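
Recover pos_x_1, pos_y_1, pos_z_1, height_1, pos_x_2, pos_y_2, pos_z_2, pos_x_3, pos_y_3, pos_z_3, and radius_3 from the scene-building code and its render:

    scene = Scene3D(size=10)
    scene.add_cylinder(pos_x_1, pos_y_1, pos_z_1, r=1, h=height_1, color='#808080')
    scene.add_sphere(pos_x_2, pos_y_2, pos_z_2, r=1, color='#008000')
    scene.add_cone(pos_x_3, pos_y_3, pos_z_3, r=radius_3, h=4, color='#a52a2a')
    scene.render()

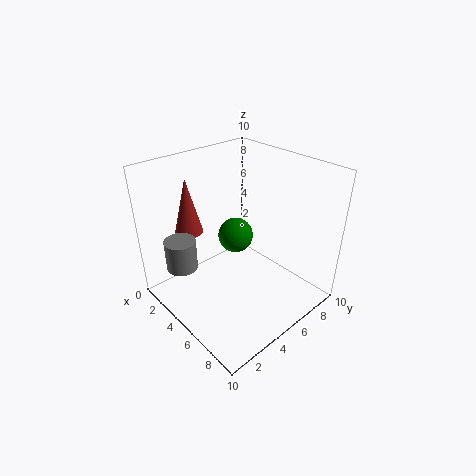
pos_x_1 = 4, pos_y_1 = 1, pos_z_1 = 4, height_1 = 2, pos_x_2 = 7, pos_y_2 = 3, pos_z_2 = 7, pos_x_3 = 2, pos_y_3 = 3, pos_z_3 = 5, radius_3 = 1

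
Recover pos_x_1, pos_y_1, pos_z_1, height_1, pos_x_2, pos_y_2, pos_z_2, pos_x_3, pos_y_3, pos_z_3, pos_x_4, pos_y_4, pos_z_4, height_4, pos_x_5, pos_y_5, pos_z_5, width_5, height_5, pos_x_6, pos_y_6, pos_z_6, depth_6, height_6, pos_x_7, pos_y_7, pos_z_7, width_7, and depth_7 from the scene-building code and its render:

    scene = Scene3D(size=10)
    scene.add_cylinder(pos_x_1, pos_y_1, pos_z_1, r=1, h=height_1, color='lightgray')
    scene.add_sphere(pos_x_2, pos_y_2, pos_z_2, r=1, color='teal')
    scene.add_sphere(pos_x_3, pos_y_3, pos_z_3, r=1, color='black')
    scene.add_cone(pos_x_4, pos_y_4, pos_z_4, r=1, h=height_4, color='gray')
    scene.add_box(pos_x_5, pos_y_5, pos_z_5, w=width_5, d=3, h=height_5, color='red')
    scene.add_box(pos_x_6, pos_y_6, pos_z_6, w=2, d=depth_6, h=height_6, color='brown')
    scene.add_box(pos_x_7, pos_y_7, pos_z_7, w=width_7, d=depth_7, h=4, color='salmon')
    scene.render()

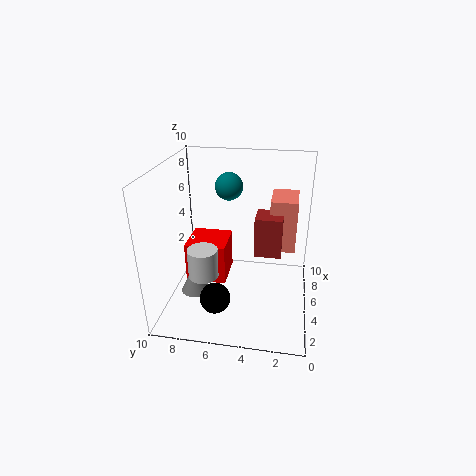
pos_x_1 = 3, pos_y_1 = 7, pos_z_1 = 3, height_1 = 2, pos_x_2 = 7, pos_y_2 = 6, pos_z_2 = 8, pos_x_3 = 2, pos_y_3 = 6, pos_z_3 = 2, pos_x_4 = 4, pos_y_4 = 8, pos_z_4 = 1, height_4 = 2, pos_x_5 = 5, pos_y_5 = 6, pos_z_5 = 1, width_5 = 3, height_5 = 3, pos_x_6 = 6, pos_y_6 = 2, pos_z_6 = 3, depth_6 = 2, height_6 = 3, pos_x_7 = 7, pos_y_7 = 1, pos_z_7 = 3, width_7 = 3, depth_7 = 2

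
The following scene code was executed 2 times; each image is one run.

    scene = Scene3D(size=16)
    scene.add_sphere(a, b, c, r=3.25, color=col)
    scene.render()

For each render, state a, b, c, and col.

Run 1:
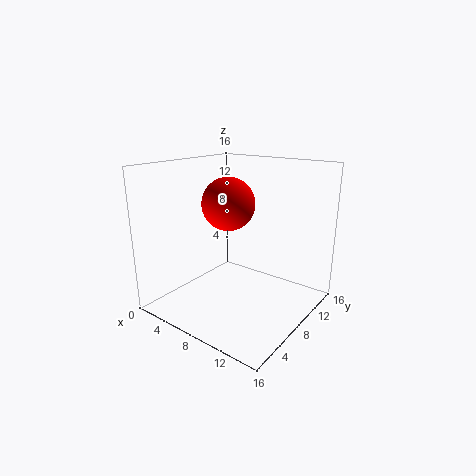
a = 4.5
b = 10.75
c = 10.75
col = 'red'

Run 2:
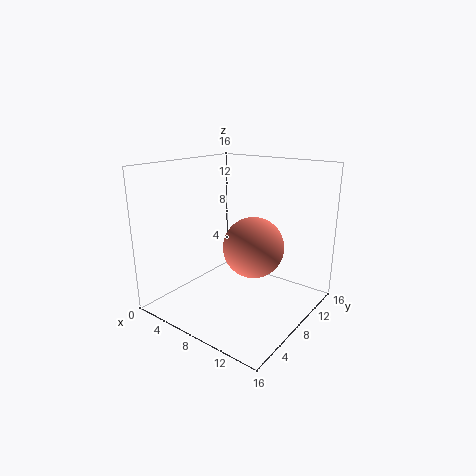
a = 10.25
b = 7.75
c = 7.5
col = 'salmon'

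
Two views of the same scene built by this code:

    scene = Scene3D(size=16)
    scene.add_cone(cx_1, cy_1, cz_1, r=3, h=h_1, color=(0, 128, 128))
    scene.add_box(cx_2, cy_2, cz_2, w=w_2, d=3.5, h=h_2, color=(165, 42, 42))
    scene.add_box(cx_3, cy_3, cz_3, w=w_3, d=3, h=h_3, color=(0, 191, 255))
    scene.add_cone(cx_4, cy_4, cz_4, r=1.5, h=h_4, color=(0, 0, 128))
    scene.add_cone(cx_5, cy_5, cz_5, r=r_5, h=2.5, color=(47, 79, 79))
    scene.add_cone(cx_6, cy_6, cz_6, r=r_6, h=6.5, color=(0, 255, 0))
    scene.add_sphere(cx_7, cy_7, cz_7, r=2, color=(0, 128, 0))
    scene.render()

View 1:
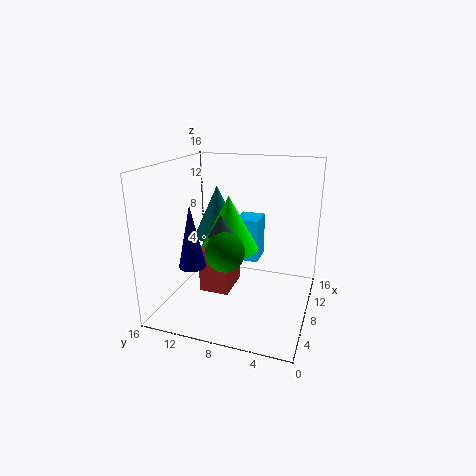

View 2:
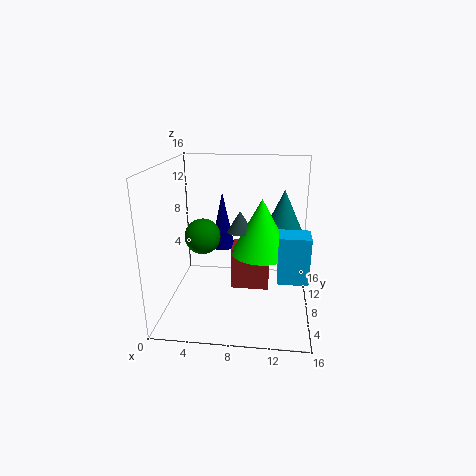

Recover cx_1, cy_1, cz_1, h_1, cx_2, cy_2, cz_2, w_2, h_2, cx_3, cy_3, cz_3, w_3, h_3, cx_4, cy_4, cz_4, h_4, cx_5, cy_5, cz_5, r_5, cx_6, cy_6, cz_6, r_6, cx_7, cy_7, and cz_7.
cx_1 = 13; cy_1 = 12.5; cz_1 = 6; h_1 = 6.5; cx_2 = 7; cy_2 = 9; cz_2 = 1; w_2 = 4.5; h_2 = 5; cx_3 = 12.5; cy_3 = 7; cz_3 = 3; w_3 = 3.5; h_3 = 5.5; cx_4 = 5.5; cy_4 = 12.5; cz_4 = 5; h_4 = 7; cx_5 = 8; cy_5 = 10; cz_5 = 8; r_5 = 1.5; cx_6 = 10.5; cy_6 = 10; cz_6 = 5.5; r_6 = 3.5; cx_7 = 4; cy_7 = 8; cz_7 = 8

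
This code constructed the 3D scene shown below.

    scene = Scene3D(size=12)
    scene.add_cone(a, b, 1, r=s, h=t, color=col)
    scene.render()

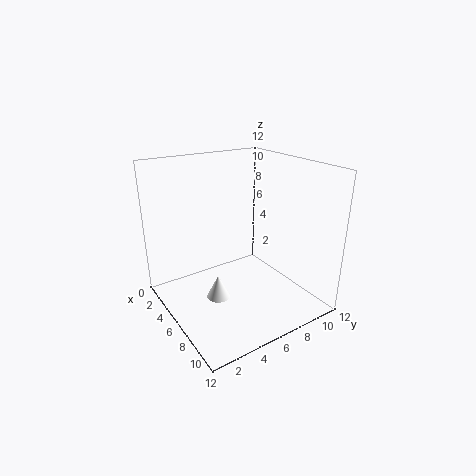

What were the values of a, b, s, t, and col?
a = 6
b = 4
s = 1
t = 2
col = 'white'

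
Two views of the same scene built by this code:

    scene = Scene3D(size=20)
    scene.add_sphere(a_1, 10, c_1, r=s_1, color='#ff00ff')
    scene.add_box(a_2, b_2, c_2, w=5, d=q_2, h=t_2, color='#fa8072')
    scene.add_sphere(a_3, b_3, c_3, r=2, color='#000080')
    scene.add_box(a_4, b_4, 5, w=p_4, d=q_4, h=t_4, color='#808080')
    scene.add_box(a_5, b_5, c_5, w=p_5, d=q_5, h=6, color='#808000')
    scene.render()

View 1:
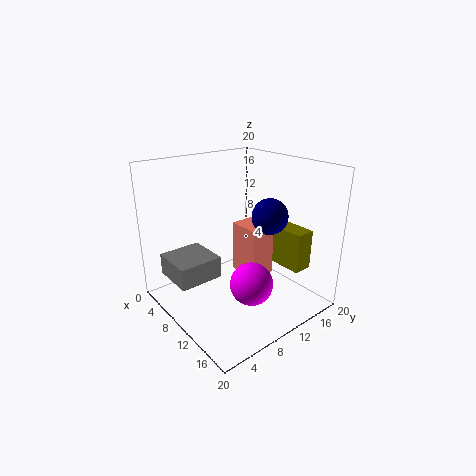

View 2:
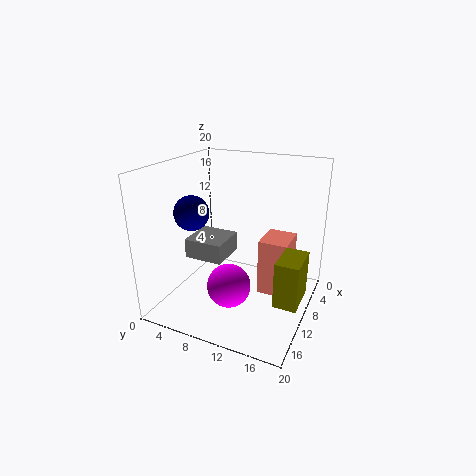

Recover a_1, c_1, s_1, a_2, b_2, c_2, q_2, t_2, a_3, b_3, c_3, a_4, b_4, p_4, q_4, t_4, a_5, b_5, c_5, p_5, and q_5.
a_1 = 13, c_1 = 4, s_1 = 3, a_2 = 5, b_2 = 13, c_2 = 2, q_2 = 4, t_2 = 8, a_3 = 18, b_3 = 8, c_3 = 16, a_4 = 4, b_4 = 1, p_4 = 6, q_4 = 6, t_4 = 3, a_5 = 10, b_5 = 17, c_5 = 4, p_5 = 5, q_5 = 3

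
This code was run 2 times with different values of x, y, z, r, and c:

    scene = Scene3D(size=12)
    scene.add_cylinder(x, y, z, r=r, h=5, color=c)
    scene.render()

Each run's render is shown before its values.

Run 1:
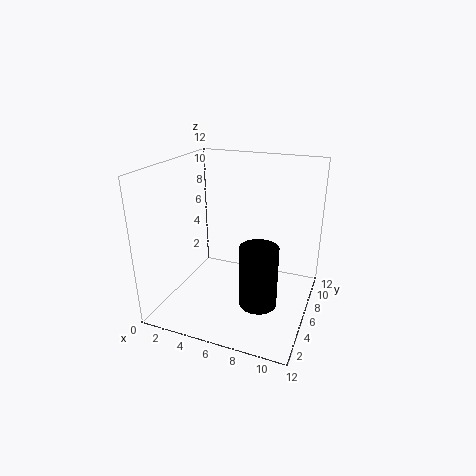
x = 8.5
y = 4
z = 1.5
r = 1.5
c = 'black'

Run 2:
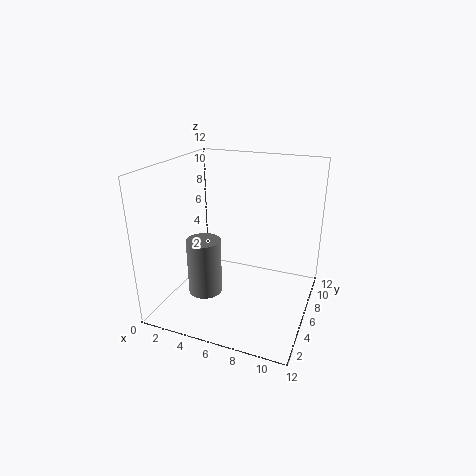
x = 3
y = 5.5
z = 0.5
r = 1.5
c = 'gray'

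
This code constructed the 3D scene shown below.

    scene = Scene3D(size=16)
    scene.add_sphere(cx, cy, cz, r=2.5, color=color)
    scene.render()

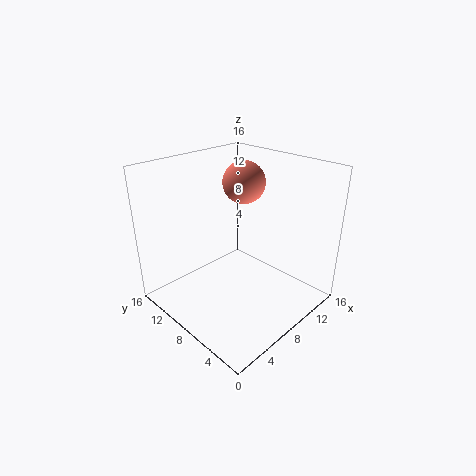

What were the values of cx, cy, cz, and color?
cx = 11.5
cy = 10.5
cz = 13
color = 'salmon'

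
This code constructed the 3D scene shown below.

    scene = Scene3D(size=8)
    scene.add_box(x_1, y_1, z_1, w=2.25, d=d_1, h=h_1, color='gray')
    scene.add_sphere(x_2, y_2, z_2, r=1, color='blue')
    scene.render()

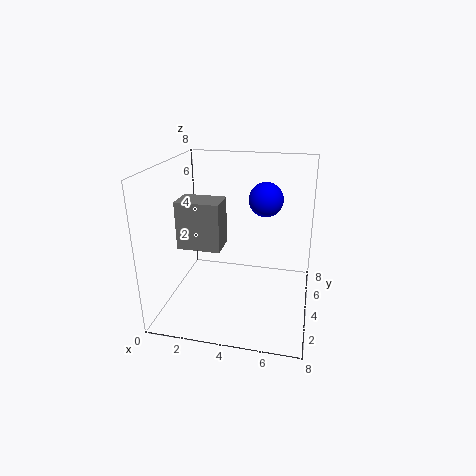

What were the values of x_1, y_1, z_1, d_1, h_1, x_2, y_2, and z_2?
x_1 = 1.25; y_1 = 2; z_1 = 4; d_1 = 1.5; h_1 = 2.5; x_2 = 5.25; y_2 = 5.75; z_2 = 5.75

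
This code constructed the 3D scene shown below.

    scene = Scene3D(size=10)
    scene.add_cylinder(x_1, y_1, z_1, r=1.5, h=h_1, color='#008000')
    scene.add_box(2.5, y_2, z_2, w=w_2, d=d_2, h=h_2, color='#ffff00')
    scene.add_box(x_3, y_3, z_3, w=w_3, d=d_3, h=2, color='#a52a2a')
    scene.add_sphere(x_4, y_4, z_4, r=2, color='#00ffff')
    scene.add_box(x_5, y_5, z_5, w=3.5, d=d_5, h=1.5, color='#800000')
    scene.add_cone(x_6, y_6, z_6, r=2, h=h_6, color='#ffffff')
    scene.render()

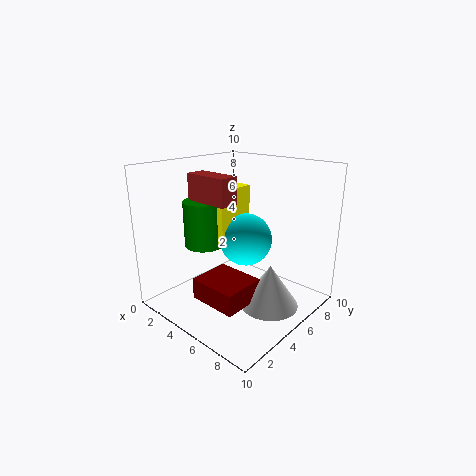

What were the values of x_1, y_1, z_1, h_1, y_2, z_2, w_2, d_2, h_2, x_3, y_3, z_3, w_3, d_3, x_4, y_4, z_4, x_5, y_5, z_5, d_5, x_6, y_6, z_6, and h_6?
x_1 = 1.5, y_1 = 5, z_1 = 3.5, h_1 = 3.5, y_2 = 5, z_2 = 4, w_2 = 1, d_2 = 3, h_2 = 4, x_3 = 0.5, y_3 = 4.5, z_3 = 7, w_3 = 3.5, d_3 = 1.5, x_4 = 4, y_4 = 7, z_4 = 4, x_5 = 3.5, y_5 = 2, z_5 = 1, d_5 = 3, x_6 = 7.5, y_6 = 5.5, z_6 = 0.5, h_6 = 3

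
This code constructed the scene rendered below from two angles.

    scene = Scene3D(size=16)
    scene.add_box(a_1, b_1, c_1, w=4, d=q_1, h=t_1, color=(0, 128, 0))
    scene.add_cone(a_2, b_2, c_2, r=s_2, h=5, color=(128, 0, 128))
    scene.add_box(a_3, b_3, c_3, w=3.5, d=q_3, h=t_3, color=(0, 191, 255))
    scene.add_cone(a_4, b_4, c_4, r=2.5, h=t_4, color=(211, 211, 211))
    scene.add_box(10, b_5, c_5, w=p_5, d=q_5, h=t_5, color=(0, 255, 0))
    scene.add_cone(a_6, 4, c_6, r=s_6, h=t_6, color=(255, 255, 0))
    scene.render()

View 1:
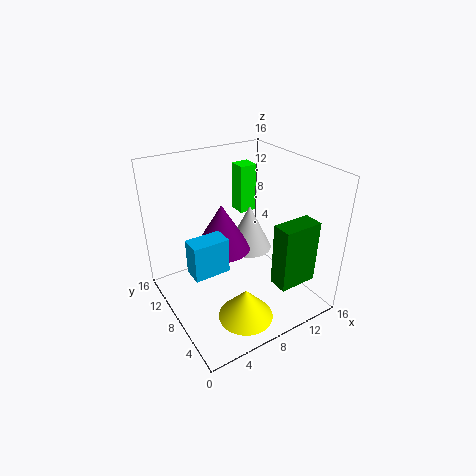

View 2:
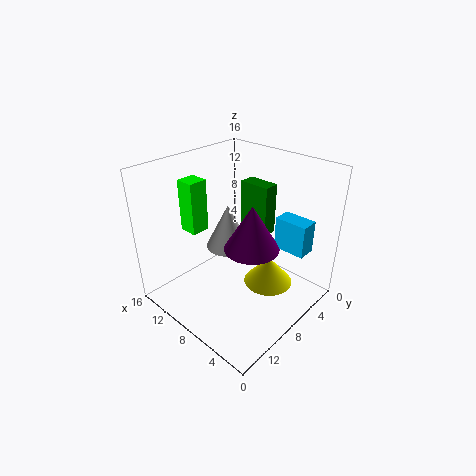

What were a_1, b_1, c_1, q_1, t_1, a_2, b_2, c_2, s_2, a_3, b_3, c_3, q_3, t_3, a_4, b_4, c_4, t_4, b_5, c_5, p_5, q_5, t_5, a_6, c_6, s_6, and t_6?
a_1 = 8.5
b_1 = 0.5
c_1 = 5.5
q_1 = 2
t_1 = 6.5
a_2 = 6
b_2 = 8
c_2 = 7.5
s_2 = 3
a_3 = 1
b_3 = 4
c_3 = 7.5
q_3 = 2
t_3 = 3.5
a_4 = 9.5
b_4 = 8
c_4 = 6.5
t_4 = 5
b_5 = 10.5
c_5 = 9.5
p_5 = 2
q_5 = 2
t_5 = 5.5
a_6 = 6.5
c_6 = 0.5
s_6 = 3
t_6 = 3.5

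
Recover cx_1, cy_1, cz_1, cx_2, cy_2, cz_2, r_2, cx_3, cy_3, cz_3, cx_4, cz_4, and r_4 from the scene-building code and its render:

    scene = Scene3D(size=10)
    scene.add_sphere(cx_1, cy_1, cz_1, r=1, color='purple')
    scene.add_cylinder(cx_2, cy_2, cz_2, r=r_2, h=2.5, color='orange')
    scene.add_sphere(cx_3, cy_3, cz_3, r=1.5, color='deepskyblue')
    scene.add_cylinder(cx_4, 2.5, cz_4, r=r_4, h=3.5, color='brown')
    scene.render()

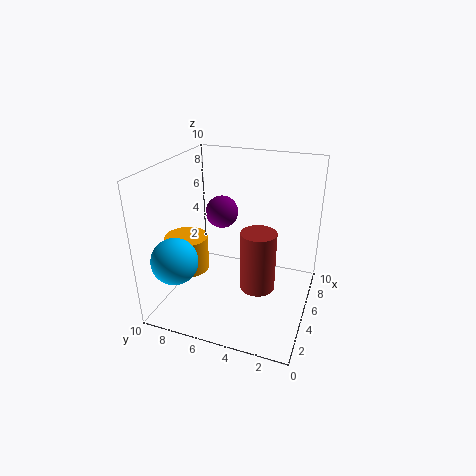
cx_1 = 3.5, cy_1 = 5.5, cz_1 = 7.5, cx_2 = 4, cy_2 = 8.5, cz_2 = 2.5, r_2 = 1.5, cx_3 = 1.5, cy_3 = 8, cz_3 = 4.5, cx_4 = 1.5, cz_4 = 4, r_4 = 1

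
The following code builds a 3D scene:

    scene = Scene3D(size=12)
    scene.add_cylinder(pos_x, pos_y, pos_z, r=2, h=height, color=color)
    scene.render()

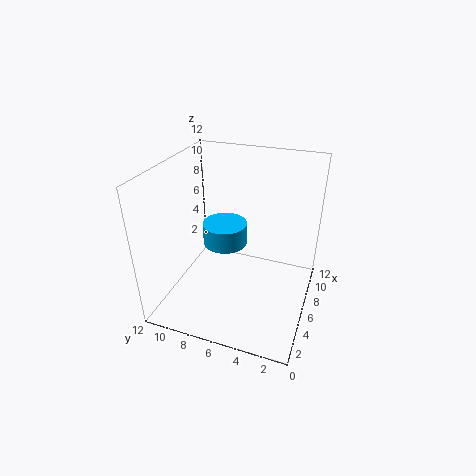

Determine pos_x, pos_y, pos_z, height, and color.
pos_x = 8; pos_y = 8; pos_z = 4; height = 2; color = 'deepskyblue'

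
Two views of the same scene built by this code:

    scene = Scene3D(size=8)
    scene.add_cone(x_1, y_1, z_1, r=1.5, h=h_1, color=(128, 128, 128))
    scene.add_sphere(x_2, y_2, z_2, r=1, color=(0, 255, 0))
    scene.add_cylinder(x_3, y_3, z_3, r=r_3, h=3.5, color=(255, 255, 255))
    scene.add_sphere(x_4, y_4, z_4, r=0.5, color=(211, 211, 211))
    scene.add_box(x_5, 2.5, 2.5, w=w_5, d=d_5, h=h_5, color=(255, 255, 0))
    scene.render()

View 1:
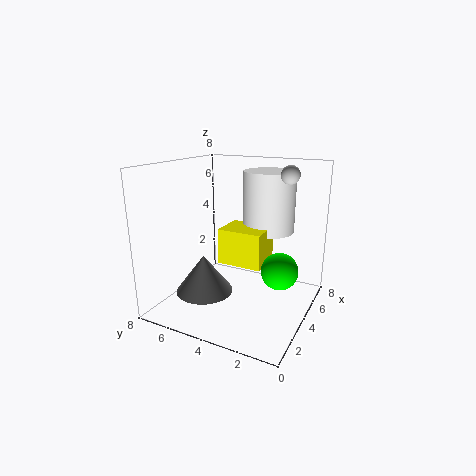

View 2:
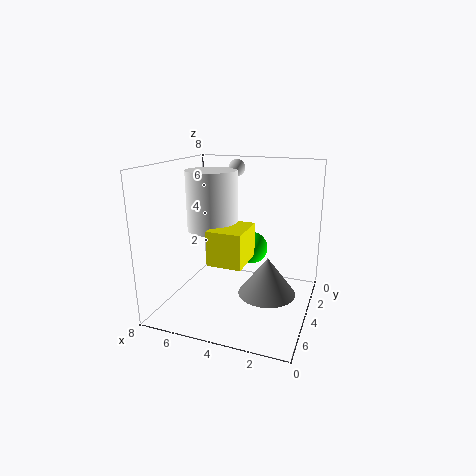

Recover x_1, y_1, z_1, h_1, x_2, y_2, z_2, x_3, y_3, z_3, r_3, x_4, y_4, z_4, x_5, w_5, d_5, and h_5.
x_1 = 2
y_1 = 5
z_1 = 1.5
h_1 = 2
x_2 = 4
y_2 = 1.5
z_2 = 2.5
x_3 = 6
y_3 = 3
z_3 = 4
r_3 = 1.5
x_4 = 5
y_4 = 1.5
z_4 = 7.5
x_5 = 3.5
w_5 = 2
d_5 = 2.5
h_5 = 2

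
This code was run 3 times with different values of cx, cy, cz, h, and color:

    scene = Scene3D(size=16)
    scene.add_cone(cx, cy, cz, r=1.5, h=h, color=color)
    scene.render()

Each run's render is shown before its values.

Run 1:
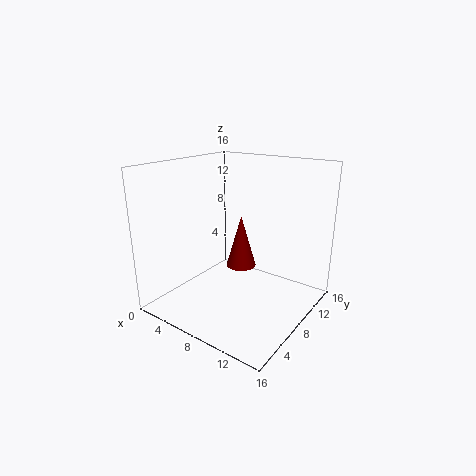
cx = 10; cy = 5.75; cz = 6.25; h = 5.25; color = 'maroon'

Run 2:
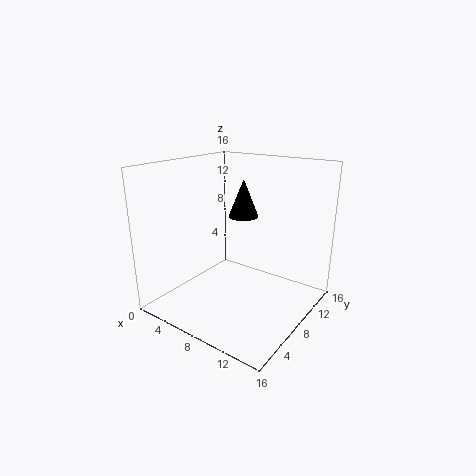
cx = 9.75; cy = 6.5; cz = 11.25; h = 3.75; color = 'black'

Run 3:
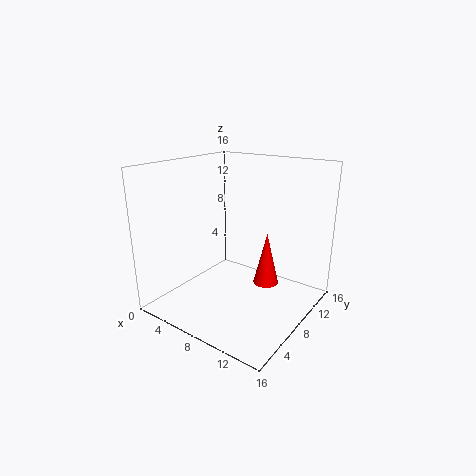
cx = 10; cy = 11; cz = 1.75; h = 6.25; color = 'red'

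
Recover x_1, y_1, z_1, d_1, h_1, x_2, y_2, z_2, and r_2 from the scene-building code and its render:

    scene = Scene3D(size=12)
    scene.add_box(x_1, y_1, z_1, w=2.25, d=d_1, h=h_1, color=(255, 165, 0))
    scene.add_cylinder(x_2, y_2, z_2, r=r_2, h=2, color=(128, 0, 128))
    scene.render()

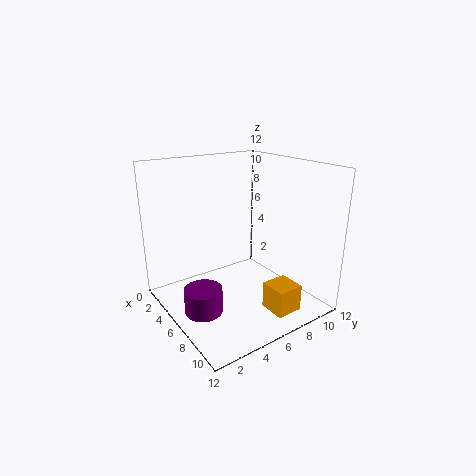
x_1 = 8.25
y_1 = 7
z_1 = 0.25
d_1 = 2.25
h_1 = 2.25
x_2 = 7
y_2 = 2
z_2 = 1
r_2 = 1.5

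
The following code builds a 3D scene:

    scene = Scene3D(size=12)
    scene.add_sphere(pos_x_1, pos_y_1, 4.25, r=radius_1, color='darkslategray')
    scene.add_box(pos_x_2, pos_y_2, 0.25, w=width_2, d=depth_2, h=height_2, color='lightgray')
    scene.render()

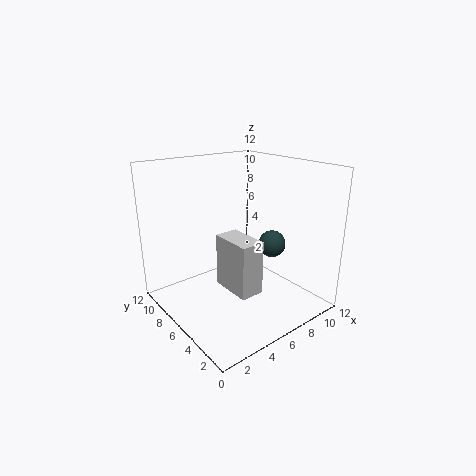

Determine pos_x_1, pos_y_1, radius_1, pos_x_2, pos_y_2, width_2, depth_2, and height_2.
pos_x_1 = 10.25
pos_y_1 = 6.25
radius_1 = 1.25
pos_x_2 = 6
pos_y_2 = 5.25
width_2 = 2.25
depth_2 = 4
height_2 = 5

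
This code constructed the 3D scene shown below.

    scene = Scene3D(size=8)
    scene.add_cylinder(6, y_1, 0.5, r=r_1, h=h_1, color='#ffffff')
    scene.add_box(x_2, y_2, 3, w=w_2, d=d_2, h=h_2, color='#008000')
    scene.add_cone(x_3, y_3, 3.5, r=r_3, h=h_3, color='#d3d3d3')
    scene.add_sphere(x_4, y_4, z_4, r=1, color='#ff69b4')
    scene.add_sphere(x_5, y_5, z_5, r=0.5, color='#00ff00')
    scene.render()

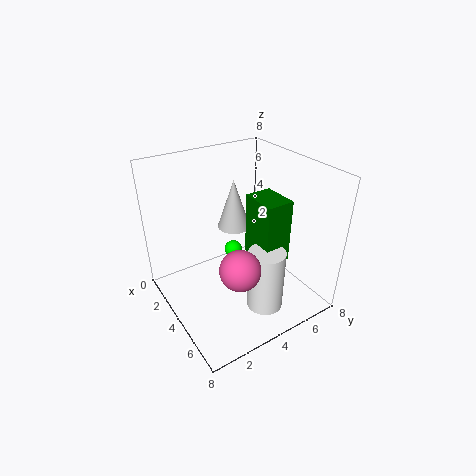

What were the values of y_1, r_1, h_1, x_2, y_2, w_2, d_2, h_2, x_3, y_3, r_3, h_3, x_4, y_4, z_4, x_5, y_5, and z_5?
y_1 = 4.5, r_1 = 1, h_1 = 3.5, x_2 = 4, y_2 = 4.5, w_2 = 2, d_2 = 1.5, h_2 = 3.5, x_3 = 2, y_3 = 5, r_3 = 1, h_3 = 3, x_4 = 6.5, y_4 = 2.5, z_4 = 4, x_5 = 3.5, y_5 = 4, z_5 = 3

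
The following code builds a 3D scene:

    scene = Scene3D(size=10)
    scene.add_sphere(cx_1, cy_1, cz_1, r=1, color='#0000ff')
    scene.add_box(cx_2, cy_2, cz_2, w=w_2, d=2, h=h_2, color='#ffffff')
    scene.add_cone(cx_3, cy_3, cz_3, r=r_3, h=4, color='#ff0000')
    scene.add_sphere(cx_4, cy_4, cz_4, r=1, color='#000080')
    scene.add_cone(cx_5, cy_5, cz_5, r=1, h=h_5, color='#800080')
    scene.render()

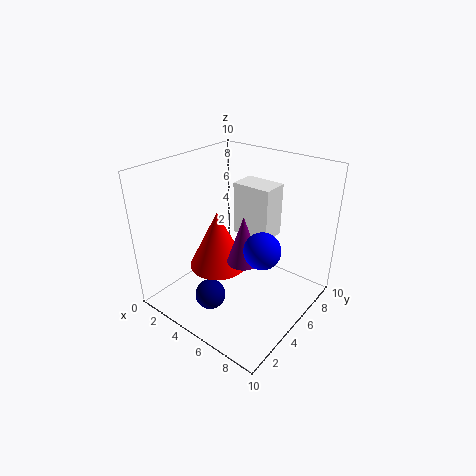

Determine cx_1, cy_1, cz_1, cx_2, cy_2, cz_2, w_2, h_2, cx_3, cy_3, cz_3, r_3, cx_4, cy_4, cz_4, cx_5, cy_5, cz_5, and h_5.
cx_1 = 9, cy_1 = 2, cz_1 = 7, cx_2 = 3, cy_2 = 7, cz_2 = 4, w_2 = 3, h_2 = 4, cx_3 = 4, cy_3 = 4, cz_3 = 3, r_3 = 2, cx_4 = 5, cy_4 = 2, cz_4 = 2, cx_5 = 7, cy_5 = 3, cz_5 = 5, h_5 = 3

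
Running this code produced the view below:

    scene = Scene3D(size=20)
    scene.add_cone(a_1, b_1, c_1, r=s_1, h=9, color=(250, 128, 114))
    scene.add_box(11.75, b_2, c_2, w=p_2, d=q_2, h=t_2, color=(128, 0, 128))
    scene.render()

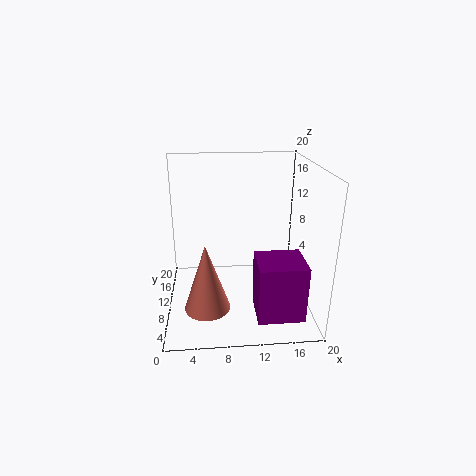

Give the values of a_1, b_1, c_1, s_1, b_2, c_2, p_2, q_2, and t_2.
a_1 = 5.5
b_1 = 5.25
c_1 = 2.25
s_1 = 3
b_2 = 1.25
c_2 = 2
p_2 = 6
q_2 = 5.5
t_2 = 7.5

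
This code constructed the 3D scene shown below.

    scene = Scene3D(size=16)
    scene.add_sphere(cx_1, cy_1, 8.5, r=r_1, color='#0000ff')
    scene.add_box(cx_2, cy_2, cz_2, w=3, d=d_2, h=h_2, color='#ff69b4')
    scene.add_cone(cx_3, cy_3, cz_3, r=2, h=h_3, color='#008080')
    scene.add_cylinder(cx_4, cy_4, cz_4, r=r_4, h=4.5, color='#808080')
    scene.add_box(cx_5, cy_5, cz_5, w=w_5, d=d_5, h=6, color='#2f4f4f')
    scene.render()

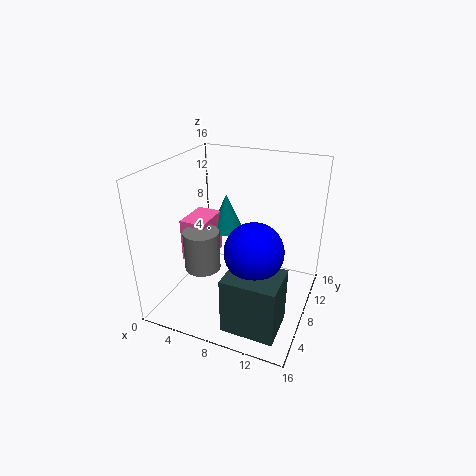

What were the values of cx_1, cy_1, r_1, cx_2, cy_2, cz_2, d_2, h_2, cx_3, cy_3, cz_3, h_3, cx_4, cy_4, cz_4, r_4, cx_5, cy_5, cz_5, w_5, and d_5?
cx_1 = 11
cy_1 = 5
r_1 = 3
cx_2 = 1.5
cy_2 = 6.5
cz_2 = 4.5
d_2 = 4.5
h_2 = 5
cx_3 = 5
cy_3 = 11.5
cz_3 = 7
h_3 = 4.5
cx_4 = 4.5
cy_4 = 6
cz_4 = 4.5
r_4 = 2
cx_5 = 9
cy_5 = 1
cz_5 = 1
w_5 = 5.5
d_5 = 4.5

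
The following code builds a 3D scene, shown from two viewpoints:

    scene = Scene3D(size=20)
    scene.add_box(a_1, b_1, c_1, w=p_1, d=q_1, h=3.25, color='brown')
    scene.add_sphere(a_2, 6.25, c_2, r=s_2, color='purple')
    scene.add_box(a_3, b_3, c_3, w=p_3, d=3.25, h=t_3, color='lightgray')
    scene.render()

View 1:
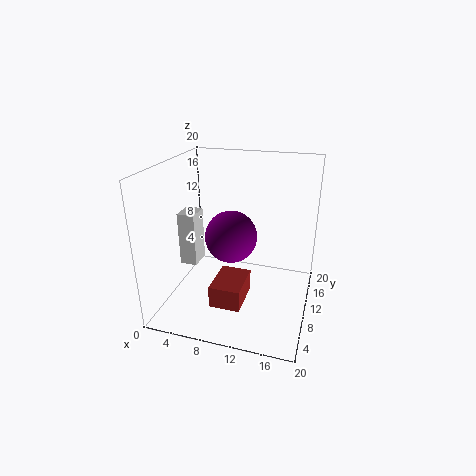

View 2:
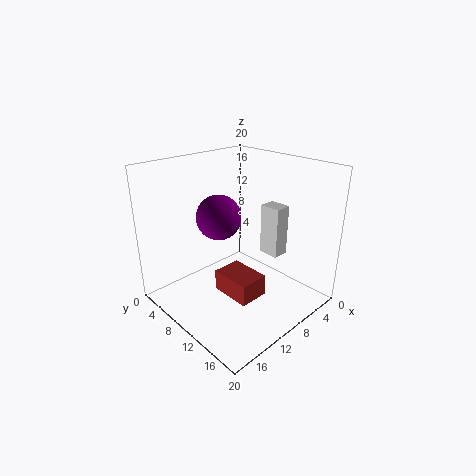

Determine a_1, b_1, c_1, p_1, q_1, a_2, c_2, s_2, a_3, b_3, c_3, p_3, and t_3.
a_1 = 6.75
b_1 = 6.25
c_1 = 0.25
p_1 = 4.5
q_1 = 6.25
a_2 = 10.25
c_2 = 12
s_2 = 3.25
a_3 = 1.5
b_3 = 8.75
c_3 = 5.25
p_3 = 2.5
t_3 = 7.75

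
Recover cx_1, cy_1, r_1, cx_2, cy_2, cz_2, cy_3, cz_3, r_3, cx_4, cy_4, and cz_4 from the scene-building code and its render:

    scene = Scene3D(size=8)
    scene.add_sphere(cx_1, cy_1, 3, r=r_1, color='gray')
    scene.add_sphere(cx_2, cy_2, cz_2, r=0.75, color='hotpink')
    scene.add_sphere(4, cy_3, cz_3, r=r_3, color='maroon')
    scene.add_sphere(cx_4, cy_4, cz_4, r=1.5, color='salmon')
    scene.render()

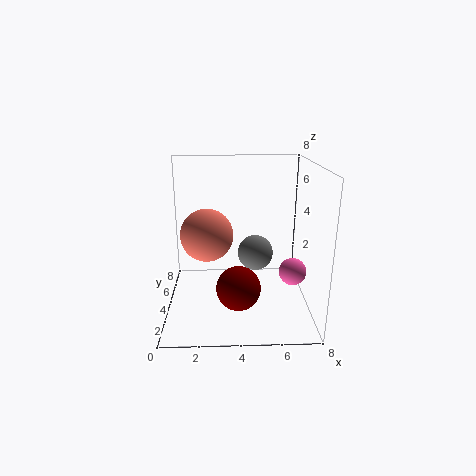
cx_1 = 5, cy_1 = 4.25, r_1 = 1, cx_2 = 7, cy_2 = 3.25, cz_2 = 2.25, cy_3 = 3.25, cz_3 = 1.25, r_3 = 1.25, cx_4 = 2.25, cy_4 = 4.5, cz_4 = 4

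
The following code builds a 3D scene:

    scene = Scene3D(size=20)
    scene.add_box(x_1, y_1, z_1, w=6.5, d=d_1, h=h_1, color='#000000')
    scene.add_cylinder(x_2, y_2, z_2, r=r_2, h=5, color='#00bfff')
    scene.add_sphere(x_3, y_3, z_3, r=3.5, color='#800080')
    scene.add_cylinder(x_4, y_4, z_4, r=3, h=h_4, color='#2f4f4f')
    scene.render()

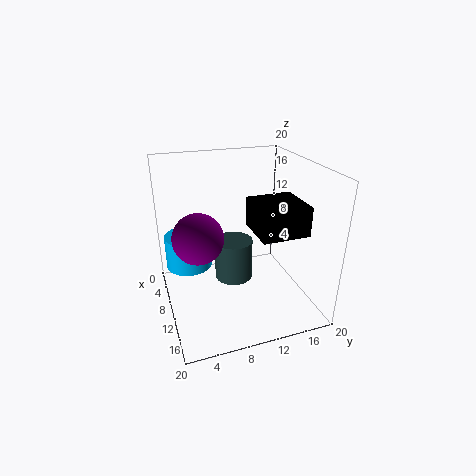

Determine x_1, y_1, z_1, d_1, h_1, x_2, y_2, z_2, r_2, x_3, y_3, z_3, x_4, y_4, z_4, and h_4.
x_1 = 9
y_1 = 11.5
z_1 = 11.5
d_1 = 6.5
h_1 = 4
x_2 = 4
y_2 = 4
z_2 = 3.5
r_2 = 3.5
x_3 = 9.5
y_3 = 4.5
z_3 = 10.5
x_4 = 5
y_4 = 11
z_4 = 0.5
h_4 = 6.5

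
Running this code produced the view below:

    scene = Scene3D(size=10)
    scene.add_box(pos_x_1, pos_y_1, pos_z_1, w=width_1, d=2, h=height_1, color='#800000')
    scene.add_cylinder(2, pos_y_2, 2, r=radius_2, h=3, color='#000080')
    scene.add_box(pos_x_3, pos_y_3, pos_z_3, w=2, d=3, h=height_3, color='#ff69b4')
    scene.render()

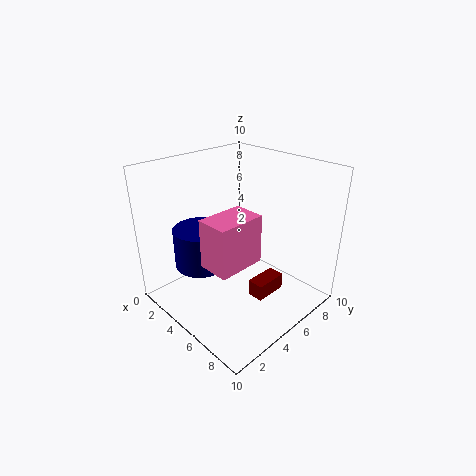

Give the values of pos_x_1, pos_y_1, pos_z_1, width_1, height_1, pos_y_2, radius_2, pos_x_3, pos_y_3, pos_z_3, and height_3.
pos_x_1 = 8
pos_y_1 = 3
pos_z_1 = 3
width_1 = 1
height_1 = 1
pos_y_2 = 4
radius_2 = 2
pos_x_3 = 6
pos_y_3 = 1
pos_z_3 = 5
height_3 = 3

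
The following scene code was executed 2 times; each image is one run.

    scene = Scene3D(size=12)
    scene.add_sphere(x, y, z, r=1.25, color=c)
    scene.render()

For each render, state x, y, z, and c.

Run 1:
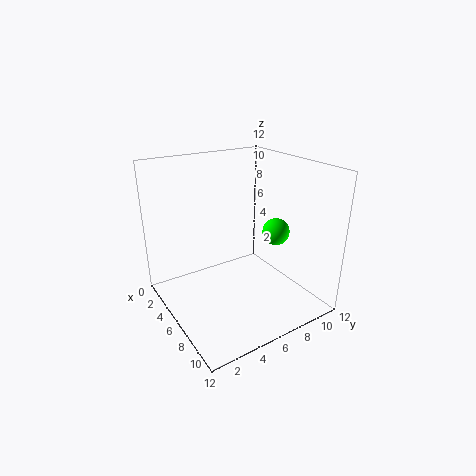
x = 5.5; y = 10.5; z = 5.25; c = 'lime'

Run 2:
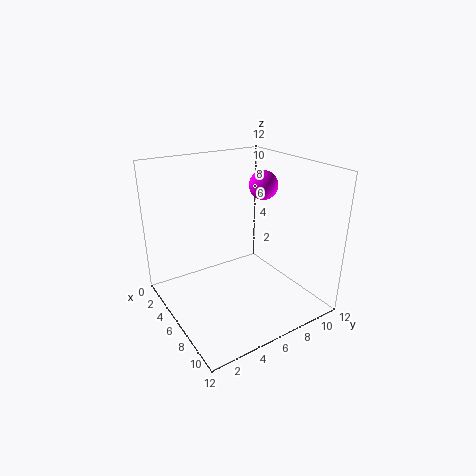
x = 5; y = 9.25; z = 9.75; c = 'magenta'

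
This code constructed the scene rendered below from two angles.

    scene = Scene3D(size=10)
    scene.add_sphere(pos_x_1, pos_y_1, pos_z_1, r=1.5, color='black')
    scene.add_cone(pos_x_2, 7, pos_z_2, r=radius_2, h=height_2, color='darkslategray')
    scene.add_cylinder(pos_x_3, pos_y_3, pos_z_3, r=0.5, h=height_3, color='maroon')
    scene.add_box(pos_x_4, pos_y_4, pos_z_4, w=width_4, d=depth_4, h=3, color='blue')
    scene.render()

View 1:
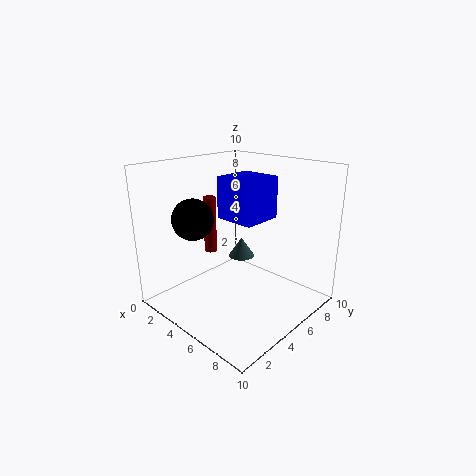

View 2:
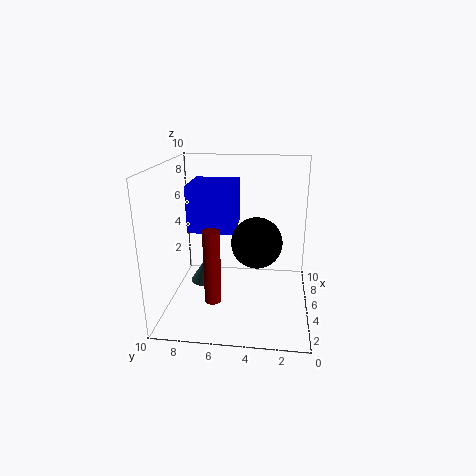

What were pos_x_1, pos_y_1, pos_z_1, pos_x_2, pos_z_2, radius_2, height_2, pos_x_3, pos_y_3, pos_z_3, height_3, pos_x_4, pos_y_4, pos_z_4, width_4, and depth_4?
pos_x_1 = 2, pos_y_1 = 3.5, pos_z_1 = 6, pos_x_2 = 3.5, pos_z_2 = 2.5, radius_2 = 1, height_2 = 1.5, pos_x_3 = 1, pos_y_3 = 6, pos_z_3 = 2.5, height_3 = 4.5, pos_x_4 = 3, pos_y_4 = 5, pos_z_4 = 6, width_4 = 3, depth_4 = 3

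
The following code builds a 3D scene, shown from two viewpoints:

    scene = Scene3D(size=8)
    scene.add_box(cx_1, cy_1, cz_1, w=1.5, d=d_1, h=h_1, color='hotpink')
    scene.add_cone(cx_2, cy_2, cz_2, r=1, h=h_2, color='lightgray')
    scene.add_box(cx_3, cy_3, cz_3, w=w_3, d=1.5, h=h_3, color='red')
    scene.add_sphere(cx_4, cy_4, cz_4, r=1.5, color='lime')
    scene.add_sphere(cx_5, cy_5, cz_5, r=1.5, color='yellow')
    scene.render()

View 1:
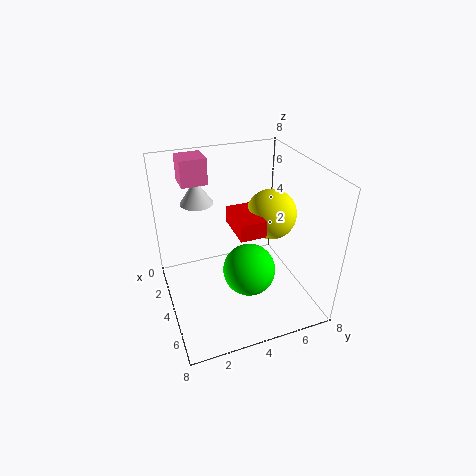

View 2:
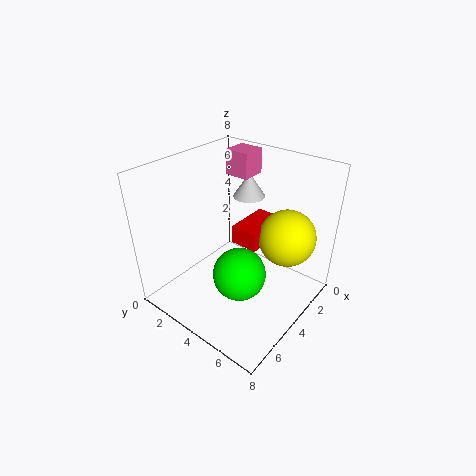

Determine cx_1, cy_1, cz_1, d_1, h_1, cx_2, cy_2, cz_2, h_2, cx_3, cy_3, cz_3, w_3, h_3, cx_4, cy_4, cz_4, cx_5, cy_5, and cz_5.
cx_1 = 0.5; cy_1 = 1.5; cz_1 = 6.5; d_1 = 1.5; h_1 = 1.5; cx_2 = 1; cy_2 = 2.5; cz_2 = 5; h_2 = 1.5; cx_3 = 2; cy_3 = 4; cz_3 = 4; w_3 = 2.5; h_3 = 1; cx_4 = 4.5; cy_4 = 4.5; cz_4 = 2; cx_5 = 3; cy_5 = 6.5; cz_5 = 4.5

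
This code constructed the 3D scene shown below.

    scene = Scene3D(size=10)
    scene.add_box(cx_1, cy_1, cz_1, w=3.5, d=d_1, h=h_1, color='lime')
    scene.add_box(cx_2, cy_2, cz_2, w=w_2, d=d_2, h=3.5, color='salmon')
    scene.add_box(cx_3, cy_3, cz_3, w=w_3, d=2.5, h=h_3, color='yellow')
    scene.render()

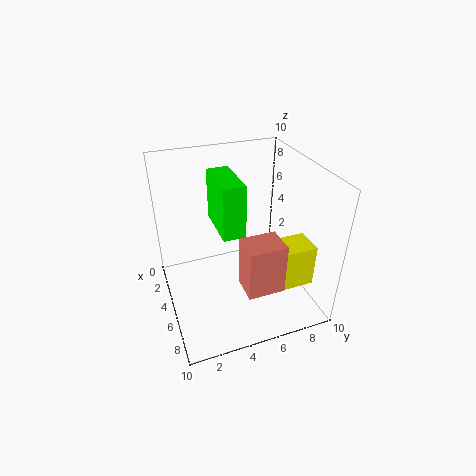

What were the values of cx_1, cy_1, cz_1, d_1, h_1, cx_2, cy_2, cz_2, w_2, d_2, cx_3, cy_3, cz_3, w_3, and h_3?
cx_1 = 3
cy_1 = 3.5
cz_1 = 6
d_1 = 1.5
h_1 = 3.5
cx_2 = 6.5
cy_2 = 4.5
cz_2 = 2.5
w_2 = 2
d_2 = 2.5
cx_3 = 6
cy_3 = 7
cz_3 = 2
w_3 = 2
h_3 = 3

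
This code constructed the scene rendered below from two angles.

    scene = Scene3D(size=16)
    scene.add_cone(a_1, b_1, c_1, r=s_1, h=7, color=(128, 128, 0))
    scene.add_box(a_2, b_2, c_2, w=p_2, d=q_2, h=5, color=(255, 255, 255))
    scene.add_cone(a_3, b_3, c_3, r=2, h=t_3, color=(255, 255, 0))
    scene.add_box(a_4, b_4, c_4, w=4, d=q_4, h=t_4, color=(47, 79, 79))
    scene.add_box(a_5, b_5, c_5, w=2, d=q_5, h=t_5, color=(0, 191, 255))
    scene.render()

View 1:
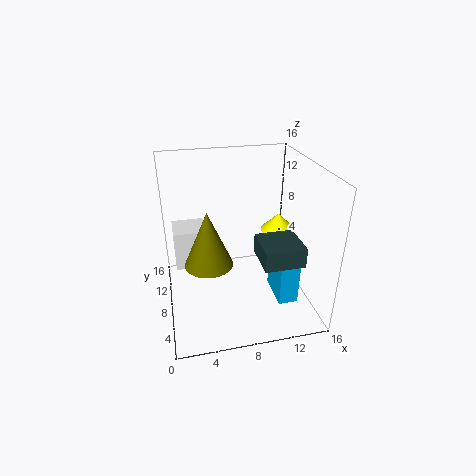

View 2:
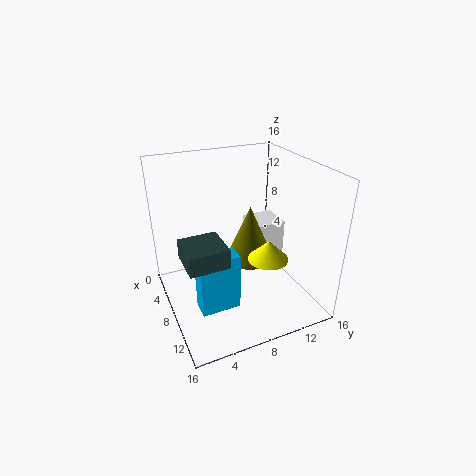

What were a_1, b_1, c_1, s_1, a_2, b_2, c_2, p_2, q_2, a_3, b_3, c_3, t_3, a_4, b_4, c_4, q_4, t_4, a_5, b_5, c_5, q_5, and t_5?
a_1 = 5; b_1 = 11; c_1 = 3; s_1 = 3; a_2 = 1; b_2 = 12; c_2 = 2; p_2 = 4; q_2 = 4; a_3 = 13; b_3 = 9; c_3 = 8; t_3 = 2; a_4 = 9; b_4 = 1; c_4 = 8; q_4 = 4; t_4 = 2; a_5 = 11; b_5 = 2; c_5 = 3; q_5 = 4; t_5 = 6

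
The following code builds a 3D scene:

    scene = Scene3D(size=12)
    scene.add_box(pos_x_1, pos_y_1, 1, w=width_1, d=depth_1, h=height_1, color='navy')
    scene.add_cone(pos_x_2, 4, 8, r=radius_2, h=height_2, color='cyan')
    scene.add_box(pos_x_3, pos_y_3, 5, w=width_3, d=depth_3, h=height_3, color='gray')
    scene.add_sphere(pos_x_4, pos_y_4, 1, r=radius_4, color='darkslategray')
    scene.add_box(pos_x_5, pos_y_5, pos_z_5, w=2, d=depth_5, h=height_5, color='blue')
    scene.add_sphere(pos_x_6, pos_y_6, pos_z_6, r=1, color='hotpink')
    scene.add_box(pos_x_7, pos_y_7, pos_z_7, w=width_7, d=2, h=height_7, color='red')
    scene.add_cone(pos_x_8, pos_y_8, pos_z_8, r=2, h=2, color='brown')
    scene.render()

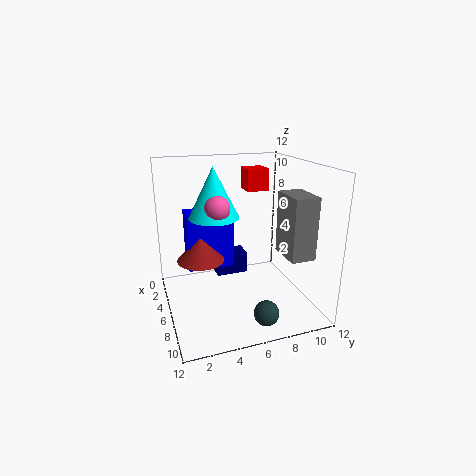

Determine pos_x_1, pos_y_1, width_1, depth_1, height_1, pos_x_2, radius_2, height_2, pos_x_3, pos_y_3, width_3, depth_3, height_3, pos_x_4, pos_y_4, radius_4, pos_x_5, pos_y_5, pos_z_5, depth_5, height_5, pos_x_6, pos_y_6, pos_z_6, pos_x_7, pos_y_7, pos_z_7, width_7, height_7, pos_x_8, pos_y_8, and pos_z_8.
pos_x_1 = 1; pos_y_1 = 5; width_1 = 2; depth_1 = 3; height_1 = 2; pos_x_2 = 6; radius_2 = 2; height_2 = 4; pos_x_3 = 7; pos_y_3 = 9; width_3 = 3; depth_3 = 2; height_3 = 5; pos_x_4 = 10; pos_y_4 = 7; radius_4 = 1; pos_x_5 = 3; pos_y_5 = 2; pos_z_5 = 3; depth_5 = 4; height_5 = 5; pos_x_6 = 7; pos_y_6 = 4; pos_z_6 = 9; pos_x_7 = 1; pos_y_7 = 8; pos_z_7 = 9; width_7 = 2; height_7 = 2; pos_x_8 = 5; pos_y_8 = 3; pos_z_8 = 4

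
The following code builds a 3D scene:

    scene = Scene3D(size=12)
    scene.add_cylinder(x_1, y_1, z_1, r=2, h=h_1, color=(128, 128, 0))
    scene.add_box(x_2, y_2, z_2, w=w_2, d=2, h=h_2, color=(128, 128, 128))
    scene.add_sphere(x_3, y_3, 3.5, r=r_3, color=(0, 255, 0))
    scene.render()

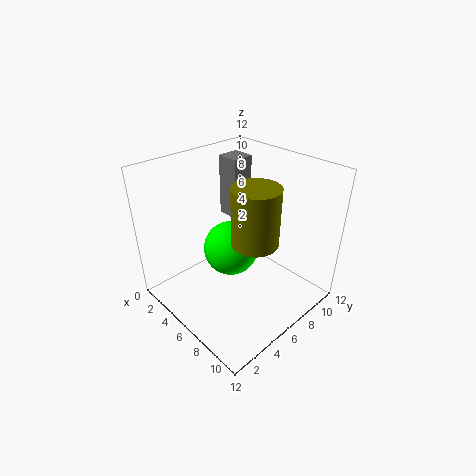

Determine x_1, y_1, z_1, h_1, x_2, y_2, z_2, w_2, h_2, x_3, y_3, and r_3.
x_1 = 7, y_1 = 7, z_1 = 5.5, h_1 = 5, x_2 = 1.5, y_2 = 8, z_2 = 6, w_2 = 2, h_2 = 5.5, x_3 = 4, y_3 = 7, r_3 = 2.5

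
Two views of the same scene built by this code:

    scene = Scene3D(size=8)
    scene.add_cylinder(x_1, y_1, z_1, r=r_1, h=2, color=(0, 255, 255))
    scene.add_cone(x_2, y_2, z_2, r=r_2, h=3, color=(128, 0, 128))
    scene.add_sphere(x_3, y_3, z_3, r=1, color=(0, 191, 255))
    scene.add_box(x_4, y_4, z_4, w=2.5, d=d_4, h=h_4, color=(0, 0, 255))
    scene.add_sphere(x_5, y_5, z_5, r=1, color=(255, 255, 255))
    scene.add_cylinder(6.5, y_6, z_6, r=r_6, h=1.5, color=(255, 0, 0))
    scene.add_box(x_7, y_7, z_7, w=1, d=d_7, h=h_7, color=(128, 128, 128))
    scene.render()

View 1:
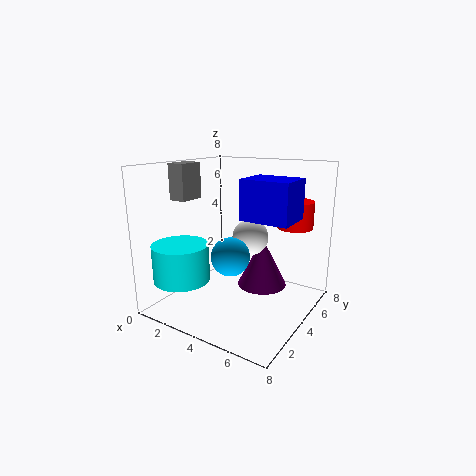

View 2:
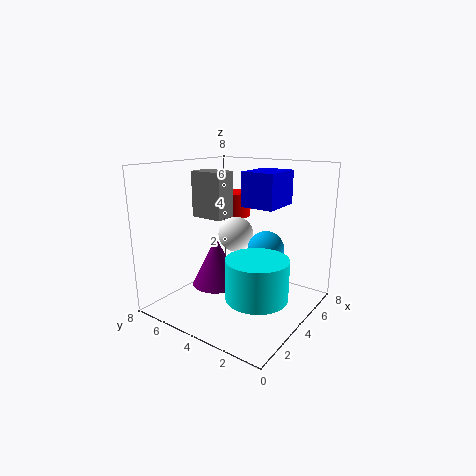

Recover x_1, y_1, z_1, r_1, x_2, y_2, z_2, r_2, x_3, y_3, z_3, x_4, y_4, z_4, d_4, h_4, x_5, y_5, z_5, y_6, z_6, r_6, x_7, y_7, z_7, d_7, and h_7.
x_1 = 2, y_1 = 1.5, z_1 = 2, r_1 = 1.5, x_2 = 4.5, y_2 = 6, z_2 = 0.5, r_2 = 1.5, x_3 = 4.5, y_3 = 2.5, z_3 = 3.5, x_4 = 5, y_4 = 2.5, z_4 = 5.5, d_4 = 2, h_4 = 2, x_5 = 4.5, y_5 = 4.5, z_5 = 4, y_6 = 6, z_6 = 4.5, r_6 = 1, x_7 = 0.5, y_7 = 2.5, z_7 = 6, d_7 = 1.5, h_7 = 2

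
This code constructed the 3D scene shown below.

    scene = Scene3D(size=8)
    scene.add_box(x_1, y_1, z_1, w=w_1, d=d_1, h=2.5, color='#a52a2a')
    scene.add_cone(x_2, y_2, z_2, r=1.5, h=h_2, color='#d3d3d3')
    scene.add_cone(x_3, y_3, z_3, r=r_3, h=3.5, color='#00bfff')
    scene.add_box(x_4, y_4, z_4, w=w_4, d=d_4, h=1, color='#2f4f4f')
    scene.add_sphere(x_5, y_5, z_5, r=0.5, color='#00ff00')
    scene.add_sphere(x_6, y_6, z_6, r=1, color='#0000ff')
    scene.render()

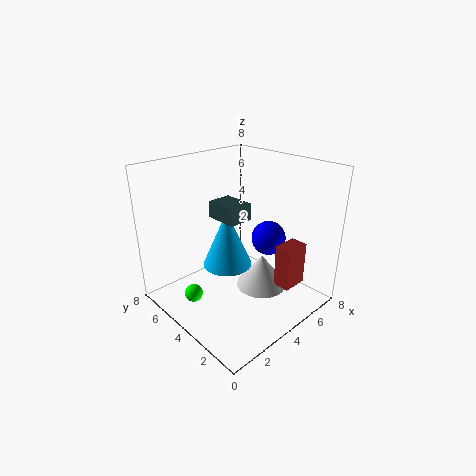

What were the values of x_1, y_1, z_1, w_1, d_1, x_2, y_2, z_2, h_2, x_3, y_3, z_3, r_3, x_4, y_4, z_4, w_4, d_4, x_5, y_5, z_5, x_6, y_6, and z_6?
x_1 = 5.5, y_1 = 1.5, z_1 = 1, w_1 = 1.5, d_1 = 1, x_2 = 5.5, y_2 = 3.5, z_2 = 0.5, h_2 = 2, x_3 = 4.5, y_3 = 5.5, z_3 = 1.5, r_3 = 1.5, x_4 = 4, y_4 = 4.5, z_4 = 4.5, w_4 = 1.5, d_4 = 2, x_5 = 1.5, y_5 = 5, z_5 = 1, x_6 = 6, y_6 = 3.5, z_6 = 3.5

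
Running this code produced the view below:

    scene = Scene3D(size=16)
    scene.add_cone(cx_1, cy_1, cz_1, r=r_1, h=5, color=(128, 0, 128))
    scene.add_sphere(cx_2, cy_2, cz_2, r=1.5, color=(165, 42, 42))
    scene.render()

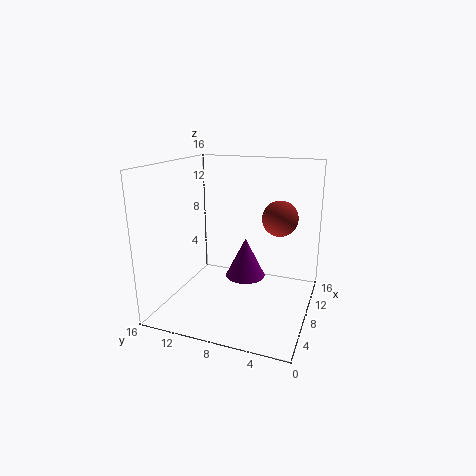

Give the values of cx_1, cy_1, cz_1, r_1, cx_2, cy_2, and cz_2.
cx_1 = 12
cy_1 = 8.5
cz_1 = 1.5
r_1 = 2.5
cx_2 = 2
cy_2 = 2
cz_2 = 12.5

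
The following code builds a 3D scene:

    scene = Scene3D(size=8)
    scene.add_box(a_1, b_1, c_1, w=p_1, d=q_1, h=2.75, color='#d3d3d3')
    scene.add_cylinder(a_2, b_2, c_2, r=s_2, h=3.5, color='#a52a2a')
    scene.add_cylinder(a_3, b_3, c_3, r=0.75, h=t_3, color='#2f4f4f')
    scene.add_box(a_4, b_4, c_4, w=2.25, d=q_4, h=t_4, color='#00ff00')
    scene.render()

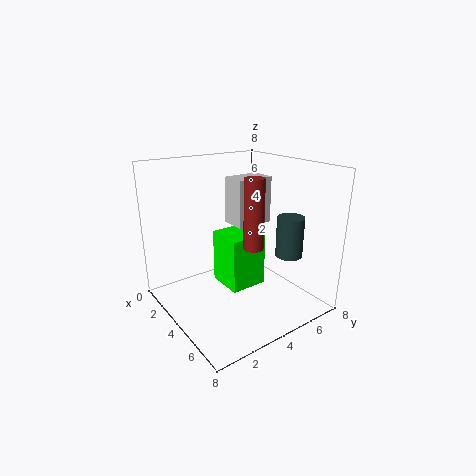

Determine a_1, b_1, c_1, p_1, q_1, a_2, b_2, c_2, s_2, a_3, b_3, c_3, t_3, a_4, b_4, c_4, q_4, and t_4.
a_1 = 2
b_1 = 4.5
c_1 = 4.25
p_1 = 1.5
q_1 = 2.25
a_2 = 6
b_2 = 3.5
c_2 = 4.25
s_2 = 0.5
a_3 = 5.75
b_3 = 6.25
c_3 = 3
t_3 = 2.25
a_4 = 1.75
b_4 = 3.75
c_4 = 0.5
q_4 = 2.25
t_4 = 3.25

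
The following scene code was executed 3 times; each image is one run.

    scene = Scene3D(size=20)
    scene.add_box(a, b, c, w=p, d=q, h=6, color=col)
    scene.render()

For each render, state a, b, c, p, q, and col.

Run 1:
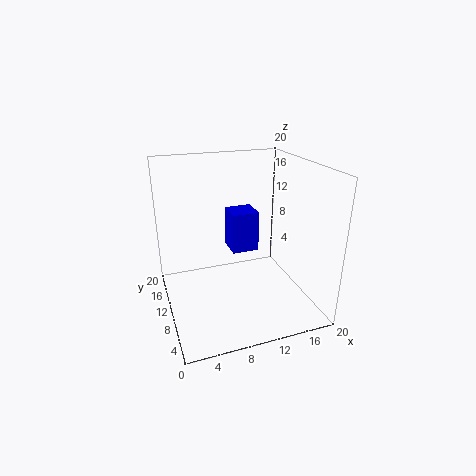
a = 10; b = 12; c = 6.5; p = 4; q = 4; col = 'blue'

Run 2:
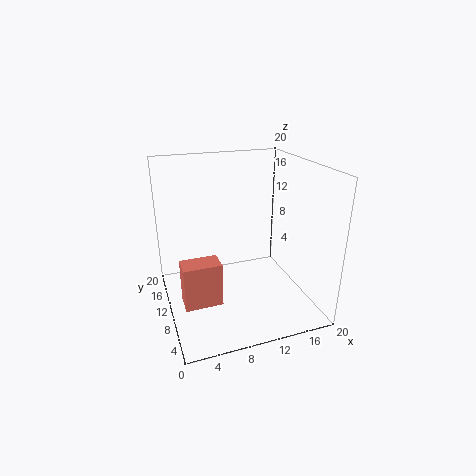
a = 1.5; b = 6; c = 2.5; p = 5; q = 3; col = 'salmon'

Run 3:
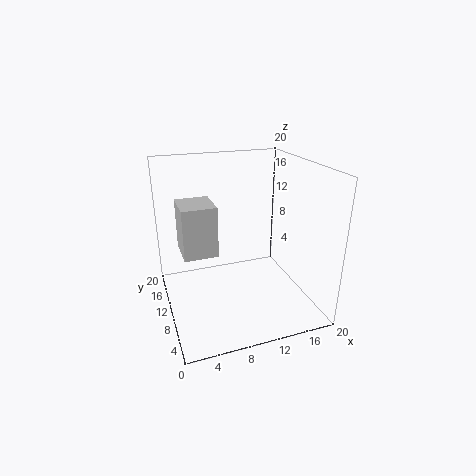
a = 1.5; b = 4; c = 11; p = 4; q = 4.5; col = 'lightgray'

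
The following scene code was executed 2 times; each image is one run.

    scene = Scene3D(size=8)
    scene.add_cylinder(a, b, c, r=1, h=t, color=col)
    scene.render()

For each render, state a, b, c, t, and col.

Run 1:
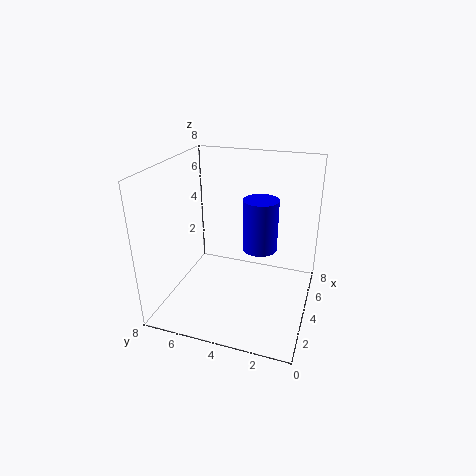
a = 5
b = 3
c = 3
t = 3
col = 'blue'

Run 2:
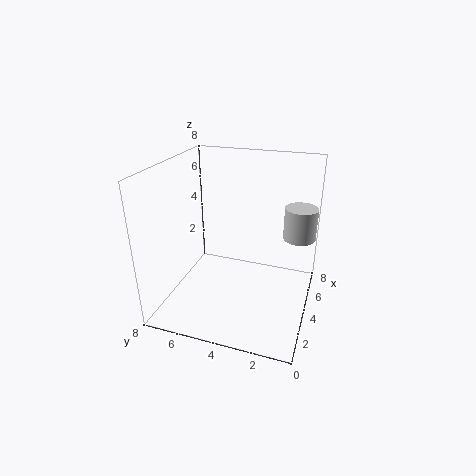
a = 7
b = 1
c = 3
t = 2
col = 'lightgray'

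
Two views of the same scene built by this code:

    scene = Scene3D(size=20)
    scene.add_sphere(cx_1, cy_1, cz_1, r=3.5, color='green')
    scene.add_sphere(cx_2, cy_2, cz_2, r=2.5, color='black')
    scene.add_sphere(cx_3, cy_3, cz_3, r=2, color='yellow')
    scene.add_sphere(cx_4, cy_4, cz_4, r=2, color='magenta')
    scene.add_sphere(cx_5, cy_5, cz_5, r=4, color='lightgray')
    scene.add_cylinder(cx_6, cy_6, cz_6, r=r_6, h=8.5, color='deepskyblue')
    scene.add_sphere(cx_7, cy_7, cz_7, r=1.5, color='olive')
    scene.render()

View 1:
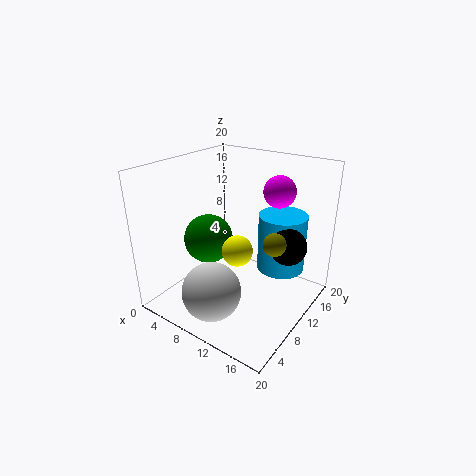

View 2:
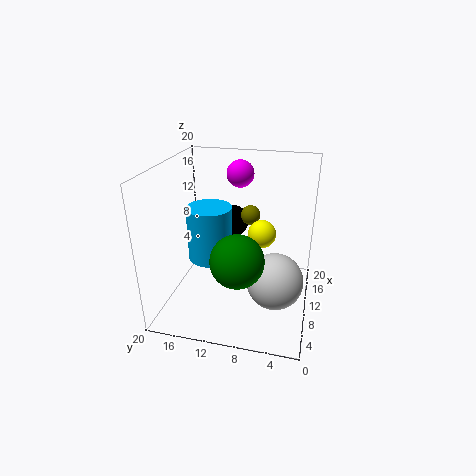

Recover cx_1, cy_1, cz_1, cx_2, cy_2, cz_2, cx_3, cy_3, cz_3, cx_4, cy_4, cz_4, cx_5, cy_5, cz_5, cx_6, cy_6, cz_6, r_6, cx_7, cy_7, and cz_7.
cx_1 = 5.5; cy_1 = 9; cz_1 = 9; cx_2 = 16.5; cy_2 = 12.5; cz_2 = 9.5; cx_3 = 12; cy_3 = 7; cz_3 = 10; cx_4 = 15.5; cy_4 = 11; cz_4 = 17.5; cx_5 = 9.5; cy_5 = 4.5; cz_5 = 4; cx_6 = 14; cy_6 = 15.5; cz_6 = 4; r_6 = 3.5; cx_7 = 16; cy_7 = 9.5; cz_7 = 11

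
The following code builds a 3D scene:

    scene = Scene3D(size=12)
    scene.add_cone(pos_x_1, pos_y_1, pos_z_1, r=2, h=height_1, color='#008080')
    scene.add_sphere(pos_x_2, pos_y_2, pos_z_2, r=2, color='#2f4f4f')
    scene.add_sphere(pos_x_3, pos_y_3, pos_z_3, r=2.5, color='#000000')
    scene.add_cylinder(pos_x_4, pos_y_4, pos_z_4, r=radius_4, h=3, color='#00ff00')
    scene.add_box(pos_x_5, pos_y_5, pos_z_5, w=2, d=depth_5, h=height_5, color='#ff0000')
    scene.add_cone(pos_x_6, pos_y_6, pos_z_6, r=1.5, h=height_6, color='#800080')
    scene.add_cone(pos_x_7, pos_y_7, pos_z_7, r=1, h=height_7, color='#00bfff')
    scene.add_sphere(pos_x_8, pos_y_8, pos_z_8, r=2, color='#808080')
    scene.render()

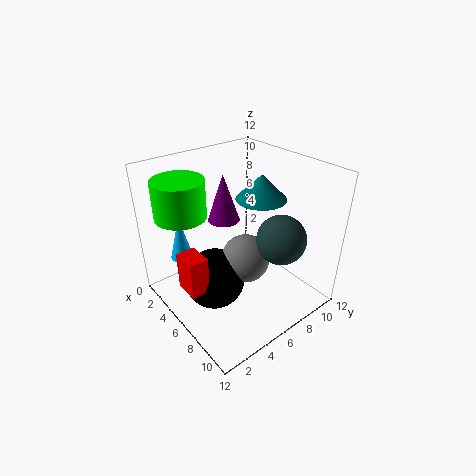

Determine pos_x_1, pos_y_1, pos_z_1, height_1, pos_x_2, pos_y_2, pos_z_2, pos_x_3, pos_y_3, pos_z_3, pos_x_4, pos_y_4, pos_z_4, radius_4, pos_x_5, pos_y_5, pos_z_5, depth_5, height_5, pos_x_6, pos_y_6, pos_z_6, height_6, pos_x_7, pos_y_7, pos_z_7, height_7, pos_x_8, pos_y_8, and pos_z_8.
pos_x_1 = 7, pos_y_1 = 7.5, pos_z_1 = 9.5, height_1 = 2, pos_x_2 = 9, pos_y_2 = 8, pos_z_2 = 6.5, pos_x_3 = 6, pos_y_3 = 3.5, pos_z_3 = 3, pos_x_4 = 4, pos_y_4 = 2, pos_z_4 = 8.5, radius_4 = 2, pos_x_5 = 5.5, pos_y_5 = 0.5, pos_z_5 = 3.5, depth_5 = 1.5, height_5 = 3, pos_x_6 = 2, pos_y_6 = 7.5, pos_z_6 = 5.5, height_6 = 4.5, pos_x_7 = 1.5, pos_y_7 = 3, pos_z_7 = 3, height_7 = 4, pos_x_8 = 7, pos_y_8 = 6, pos_z_8 = 4.5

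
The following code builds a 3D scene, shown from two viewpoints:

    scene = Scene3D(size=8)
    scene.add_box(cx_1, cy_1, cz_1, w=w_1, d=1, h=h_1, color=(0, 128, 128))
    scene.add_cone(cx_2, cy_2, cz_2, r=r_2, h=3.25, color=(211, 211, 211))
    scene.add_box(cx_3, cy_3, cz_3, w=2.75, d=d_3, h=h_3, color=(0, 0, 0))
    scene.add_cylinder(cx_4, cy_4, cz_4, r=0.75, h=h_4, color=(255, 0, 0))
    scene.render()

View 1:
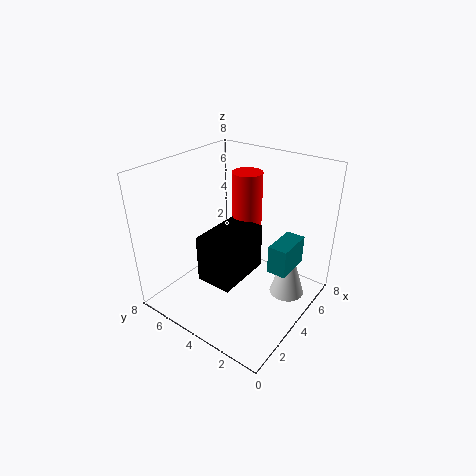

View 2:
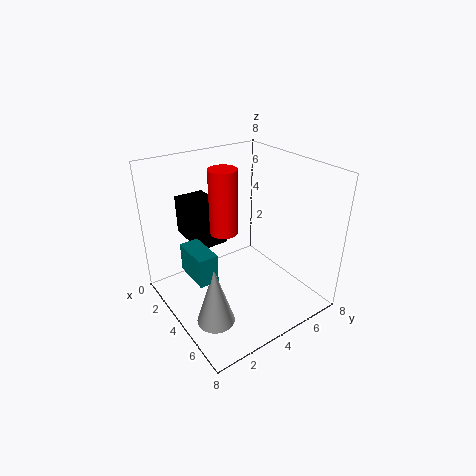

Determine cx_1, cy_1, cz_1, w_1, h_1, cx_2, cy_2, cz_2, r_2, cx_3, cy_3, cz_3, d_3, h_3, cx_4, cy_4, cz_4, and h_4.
cx_1 = 3.5
cy_1 = 0.75
cz_1 = 3
w_1 = 2
h_1 = 1.5
cx_2 = 5.5
cy_2 = 1.5
cz_2 = 0.5
r_2 = 1
cx_3 = 0.5
cy_3 = 2
cz_3 = 3.5
d_3 = 1.75
h_3 = 2.25
cx_4 = 3.75
cy_4 = 3.25
cz_4 = 4.5
h_4 = 3.5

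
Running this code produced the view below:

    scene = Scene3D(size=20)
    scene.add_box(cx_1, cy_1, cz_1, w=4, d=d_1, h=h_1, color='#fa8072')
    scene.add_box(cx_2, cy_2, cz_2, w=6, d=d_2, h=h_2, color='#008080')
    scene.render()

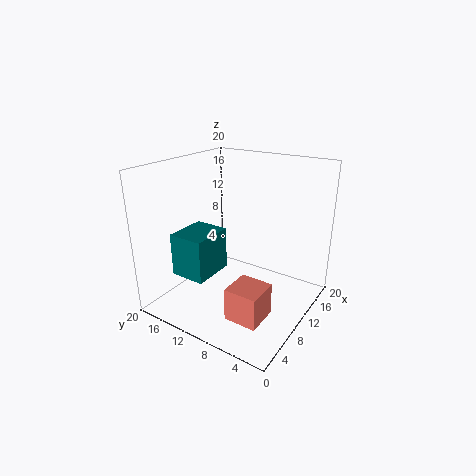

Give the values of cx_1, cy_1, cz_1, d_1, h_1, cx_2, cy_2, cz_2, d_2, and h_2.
cx_1 = 1
cy_1 = 2
cz_1 = 4
d_1 = 4
h_1 = 4
cx_2 = 4
cy_2 = 12
cz_2 = 5
d_2 = 5
h_2 = 6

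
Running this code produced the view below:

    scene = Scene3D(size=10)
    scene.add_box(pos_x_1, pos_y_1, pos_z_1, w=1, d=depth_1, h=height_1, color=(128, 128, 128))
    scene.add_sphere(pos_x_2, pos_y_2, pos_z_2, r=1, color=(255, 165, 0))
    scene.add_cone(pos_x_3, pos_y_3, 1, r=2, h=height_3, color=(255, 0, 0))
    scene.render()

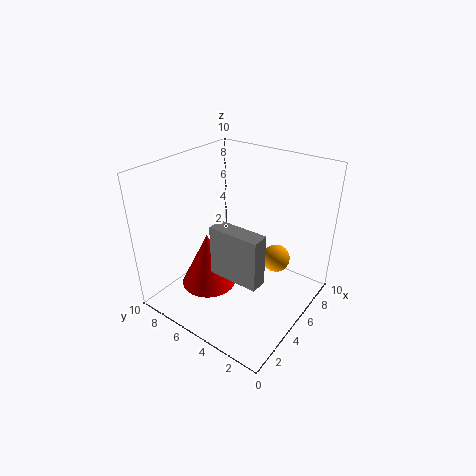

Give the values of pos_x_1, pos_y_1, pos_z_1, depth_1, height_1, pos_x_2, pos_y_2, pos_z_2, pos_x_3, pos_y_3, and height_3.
pos_x_1 = 1
pos_y_1 = 1
pos_z_1 = 5
depth_1 = 3
height_1 = 3
pos_x_2 = 7
pos_y_2 = 3
pos_z_2 = 3
pos_x_3 = 4
pos_y_3 = 7
height_3 = 4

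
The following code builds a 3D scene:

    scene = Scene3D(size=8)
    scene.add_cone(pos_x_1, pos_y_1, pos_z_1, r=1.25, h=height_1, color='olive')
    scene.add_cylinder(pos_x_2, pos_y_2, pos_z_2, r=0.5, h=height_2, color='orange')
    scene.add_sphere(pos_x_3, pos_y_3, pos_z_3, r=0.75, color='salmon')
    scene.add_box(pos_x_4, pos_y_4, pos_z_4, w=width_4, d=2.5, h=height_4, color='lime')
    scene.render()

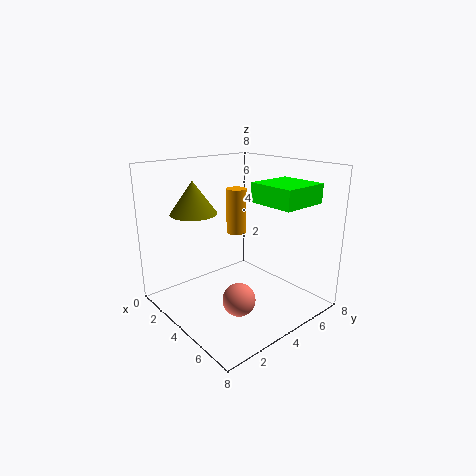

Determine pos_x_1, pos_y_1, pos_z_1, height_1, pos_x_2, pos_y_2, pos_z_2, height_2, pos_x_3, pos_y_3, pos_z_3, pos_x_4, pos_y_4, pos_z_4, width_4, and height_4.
pos_x_1 = 2.75, pos_y_1 = 2, pos_z_1 = 5.5, height_1 = 1.75, pos_x_2 = 4.75, pos_y_2 = 3.25, pos_z_2 = 4.75, height_2 = 2.25, pos_x_3 = 7, pos_y_3 = 1.5, pos_z_3 = 2.5, pos_x_4 = 5, pos_y_4 = 4, pos_z_4 = 6.25, width_4 = 2.5, height_4 = 1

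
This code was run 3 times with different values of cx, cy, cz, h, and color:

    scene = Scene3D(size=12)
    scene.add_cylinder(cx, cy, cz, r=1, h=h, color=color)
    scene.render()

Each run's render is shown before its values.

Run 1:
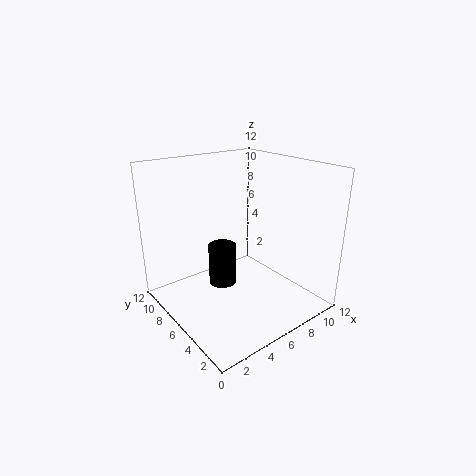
cx = 3, cy = 4, cz = 4, h = 3, color = 'black'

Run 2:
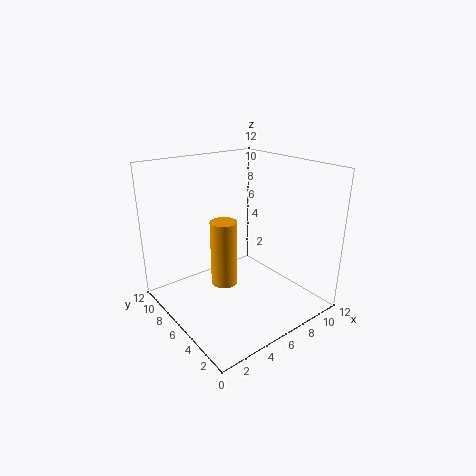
cx = 3.5, cy = 4.5, cz = 3.5, h = 5, color = 'orange'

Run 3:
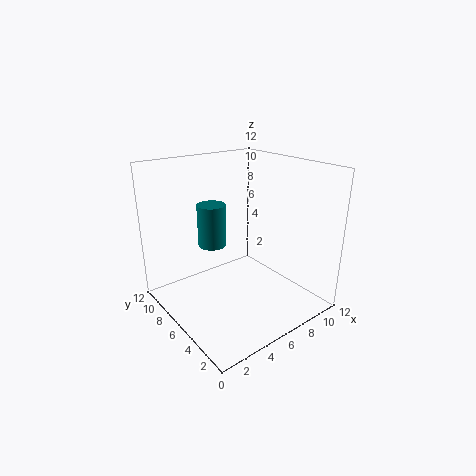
cx = 2.5, cy = 4.5, cz = 7, h = 3, color = 'teal'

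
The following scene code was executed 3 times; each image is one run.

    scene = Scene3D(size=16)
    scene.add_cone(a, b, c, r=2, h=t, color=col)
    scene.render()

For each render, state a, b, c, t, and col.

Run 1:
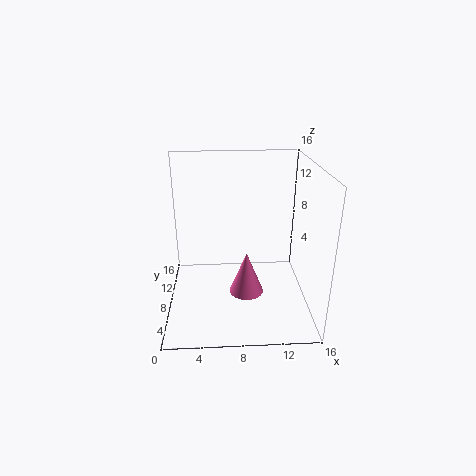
a = 9
b = 8
c = 1
t = 5
col = 'hotpink'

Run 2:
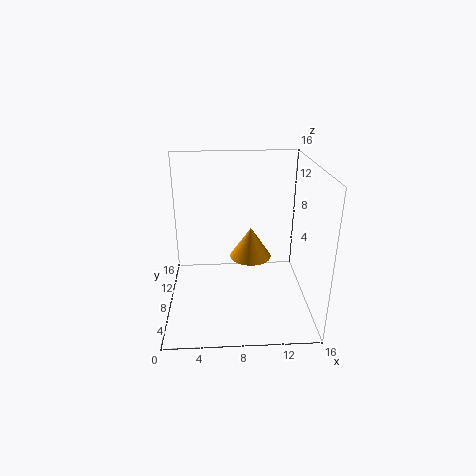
a = 9
b = 4
c = 8
t = 3
col = 'orange'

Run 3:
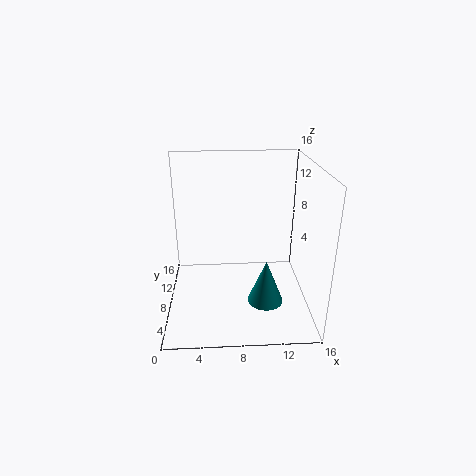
a = 11
b = 6
c = 1
t = 5
col = 'teal'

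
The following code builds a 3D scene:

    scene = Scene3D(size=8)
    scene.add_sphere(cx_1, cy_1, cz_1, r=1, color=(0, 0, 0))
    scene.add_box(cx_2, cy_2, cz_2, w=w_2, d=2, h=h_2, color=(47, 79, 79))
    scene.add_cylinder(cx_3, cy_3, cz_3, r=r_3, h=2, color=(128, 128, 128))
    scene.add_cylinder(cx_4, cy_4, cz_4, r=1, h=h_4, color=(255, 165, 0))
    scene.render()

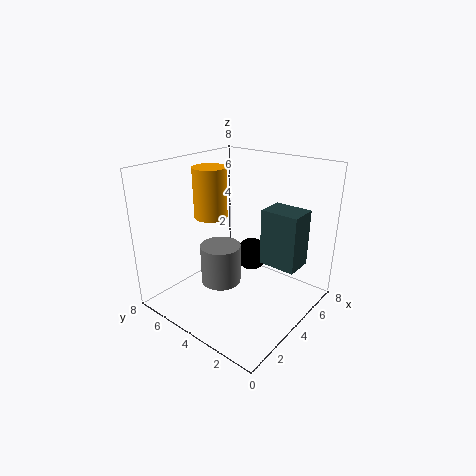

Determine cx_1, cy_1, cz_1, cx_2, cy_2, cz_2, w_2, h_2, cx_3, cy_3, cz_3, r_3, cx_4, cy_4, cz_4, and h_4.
cx_1 = 6; cy_1 = 4.5; cz_1 = 2; cx_2 = 4; cy_2 = 0.5; cz_2 = 3; w_2 = 1.5; h_2 = 3; cx_3 = 2; cy_3 = 3.5; cz_3 = 2.5; r_3 = 1; cx_4 = 4.5; cy_4 = 6.5; cz_4 = 4.5; h_4 = 3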